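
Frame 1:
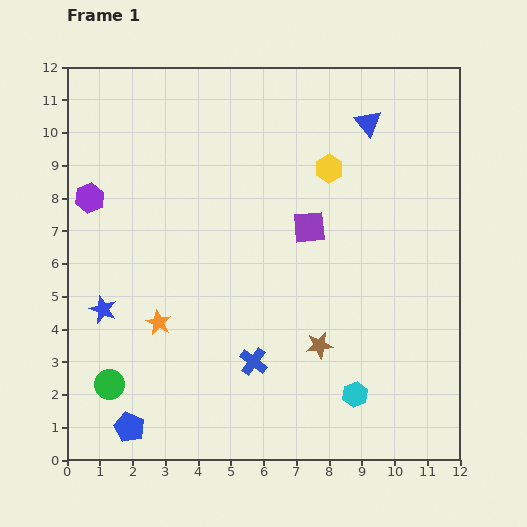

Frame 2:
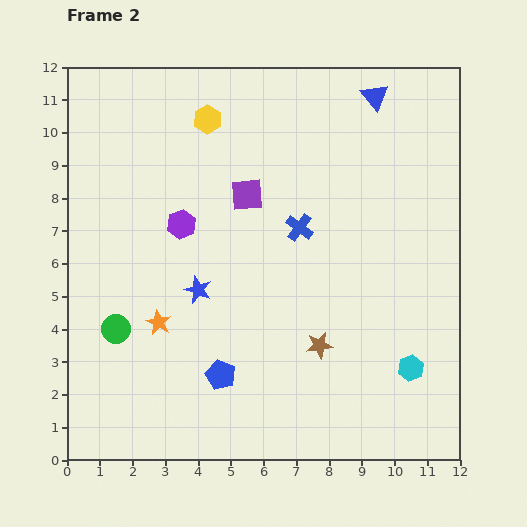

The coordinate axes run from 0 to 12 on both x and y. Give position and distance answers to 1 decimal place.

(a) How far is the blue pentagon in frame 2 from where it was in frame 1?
3.2

The blue pentagon moved from (1.9, 1.0) to (4.7, 2.6), a distance of √(2.8² + 1.6²) ≈ 3.2.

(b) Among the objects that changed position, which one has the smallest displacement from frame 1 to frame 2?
the blue triangle

(moved 0.8)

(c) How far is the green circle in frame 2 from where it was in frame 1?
1.7

The green circle moved from (1.3, 2.3) to (1.5, 4.0), a distance of √(0.2² + 1.7²) ≈ 1.7.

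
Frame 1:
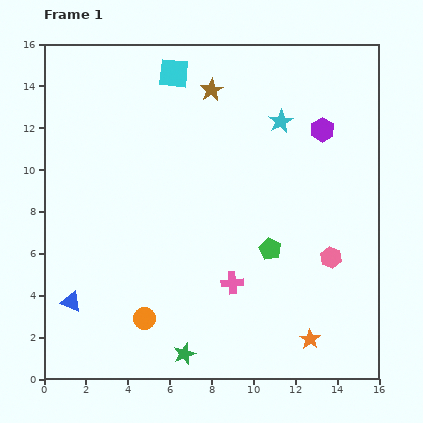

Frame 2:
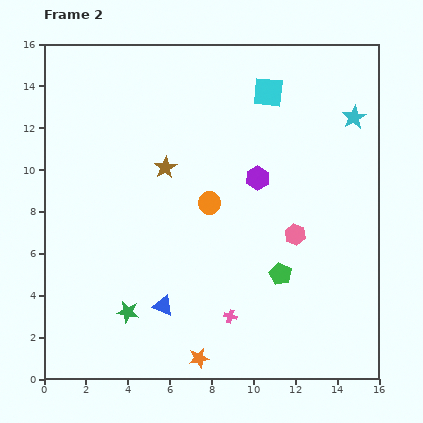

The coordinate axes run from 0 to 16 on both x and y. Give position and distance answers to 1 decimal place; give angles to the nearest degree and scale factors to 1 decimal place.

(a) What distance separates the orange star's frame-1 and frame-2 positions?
5.4

The orange star moved from (12.7, 1.9) to (7.4, 1.0), a distance of √(5.3² + 0.9²) ≈ 5.4.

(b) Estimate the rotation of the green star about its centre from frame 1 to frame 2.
30° clockwise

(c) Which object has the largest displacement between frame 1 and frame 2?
the orange circle

(moved 6.3; next 5.4)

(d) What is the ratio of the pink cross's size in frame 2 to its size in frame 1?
0.6×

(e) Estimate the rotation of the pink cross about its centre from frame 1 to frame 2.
19° clockwise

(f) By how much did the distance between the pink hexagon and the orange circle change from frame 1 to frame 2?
-5.0

Distance in frame 1: 9.4. Distance in frame 2: 4.4.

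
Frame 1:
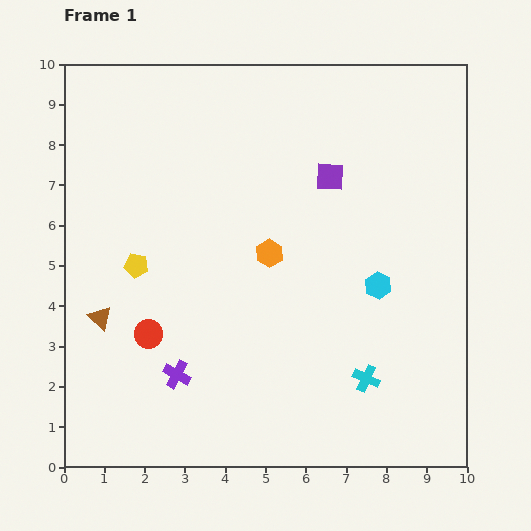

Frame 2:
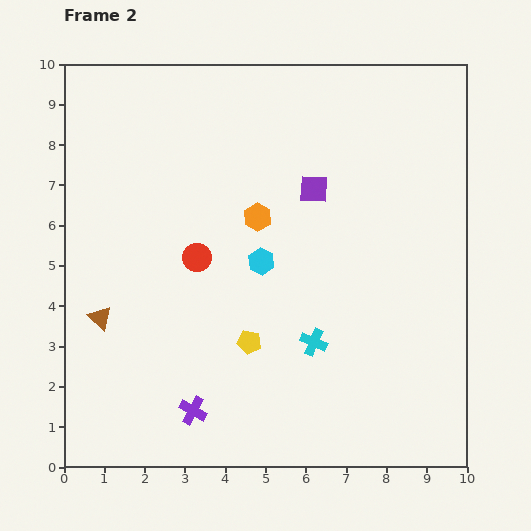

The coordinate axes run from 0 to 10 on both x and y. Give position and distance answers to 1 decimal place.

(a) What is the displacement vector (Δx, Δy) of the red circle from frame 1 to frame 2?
(1.2, 1.9)

The red circle was at (2.1, 3.3) in frame 1 and (3.3, 5.2) in frame 2.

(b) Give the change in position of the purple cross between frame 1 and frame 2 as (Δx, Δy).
(0.4, -0.9)

The purple cross was at (2.8, 2.3) in frame 1 and (3.2, 1.4) in frame 2.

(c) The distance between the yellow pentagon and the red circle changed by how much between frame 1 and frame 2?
+0.8

Distance in frame 1: 1.7. Distance in frame 2: 2.5.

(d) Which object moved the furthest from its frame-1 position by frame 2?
the yellow pentagon

(moved 3.4; next 3.0)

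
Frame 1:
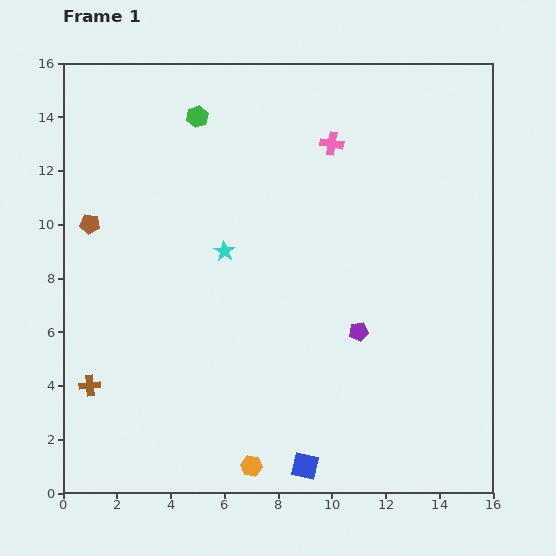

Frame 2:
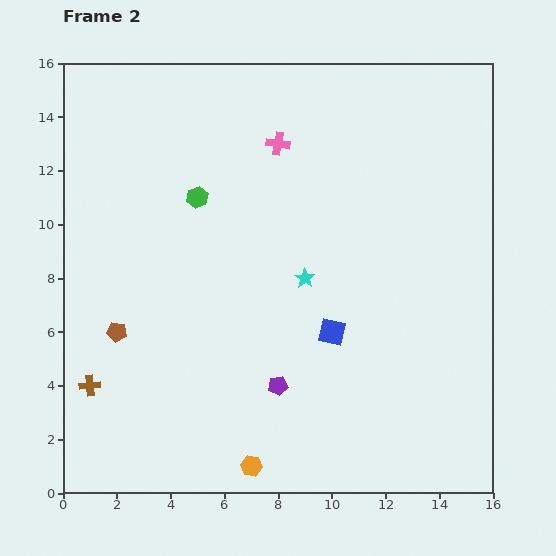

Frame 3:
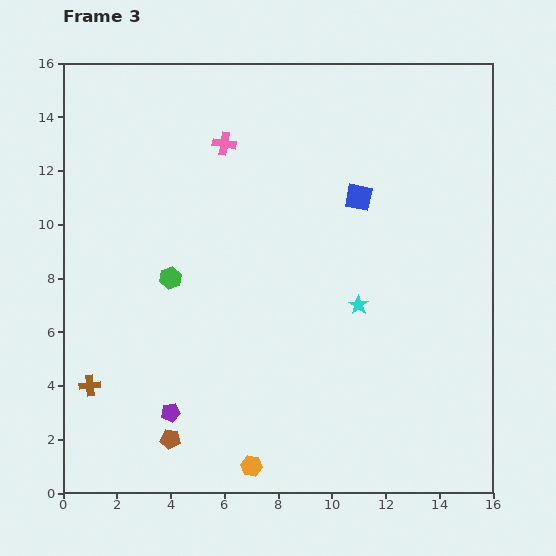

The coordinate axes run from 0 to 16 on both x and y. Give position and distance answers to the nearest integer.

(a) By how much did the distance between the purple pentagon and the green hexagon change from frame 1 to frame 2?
-2

Distance in frame 1: 10. Distance in frame 2: 8.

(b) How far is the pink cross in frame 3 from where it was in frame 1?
4

The pink cross moved from (10, 13) to (6, 13), a distance of √(4² + 0²) ≈ 4.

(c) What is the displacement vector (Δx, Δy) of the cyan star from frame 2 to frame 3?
(2, -1)

The cyan star was at (9, 8) in frame 2 and (11, 7) in frame 3.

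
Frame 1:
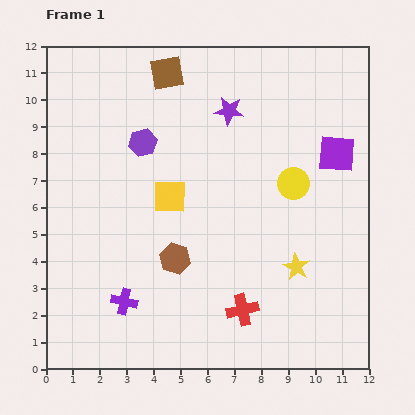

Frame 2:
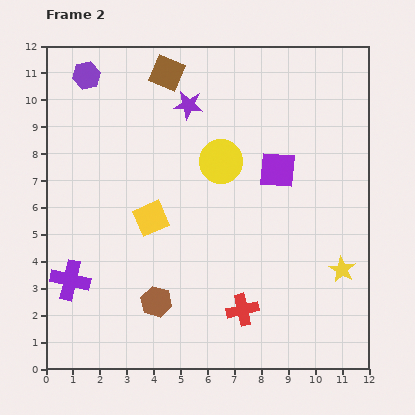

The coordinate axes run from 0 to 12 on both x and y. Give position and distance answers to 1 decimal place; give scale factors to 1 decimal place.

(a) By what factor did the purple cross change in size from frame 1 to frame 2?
1.5×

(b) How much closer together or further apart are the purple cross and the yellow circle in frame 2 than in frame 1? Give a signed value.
-0.6

Distance in frame 1: 7.7. Distance in frame 2: 7.1.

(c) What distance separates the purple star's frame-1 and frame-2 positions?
1.5

The purple star moved from (6.8, 9.6) to (5.3, 9.8), a distance of √(1.5² + 0.2²) ≈ 1.5.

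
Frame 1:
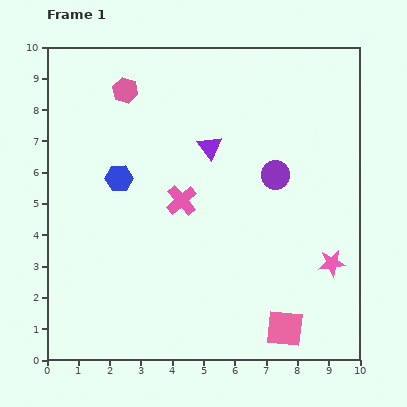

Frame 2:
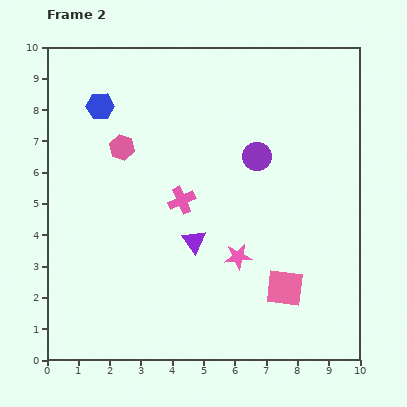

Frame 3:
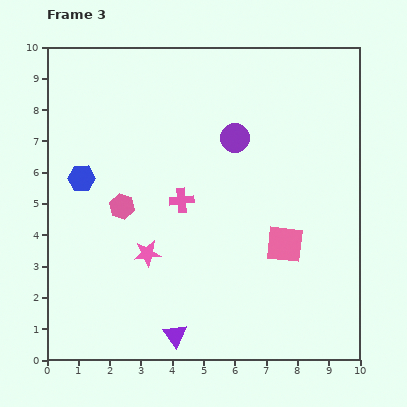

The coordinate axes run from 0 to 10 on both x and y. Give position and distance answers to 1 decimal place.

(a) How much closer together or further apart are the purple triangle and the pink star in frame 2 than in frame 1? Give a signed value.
-3.9

Distance in frame 1: 5.4. Distance in frame 2: 1.5.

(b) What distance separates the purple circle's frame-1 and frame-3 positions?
1.8

The purple circle moved from (7.3, 5.9) to (6.0, 7.1), a distance of √(1.3² + 1.2²) ≈ 1.8.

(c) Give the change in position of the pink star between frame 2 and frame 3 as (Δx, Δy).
(-2.9, 0.1)

The pink star was at (6.1, 3.3) in frame 2 and (3.2, 3.4) in frame 3.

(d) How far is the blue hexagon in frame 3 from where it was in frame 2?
2.4

The blue hexagon moved from (1.7, 8.1) to (1.1, 5.8), a distance of √(0.6² + 2.3²) ≈ 2.4.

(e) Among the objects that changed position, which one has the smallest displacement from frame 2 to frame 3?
the purple circle

(moved 0.9)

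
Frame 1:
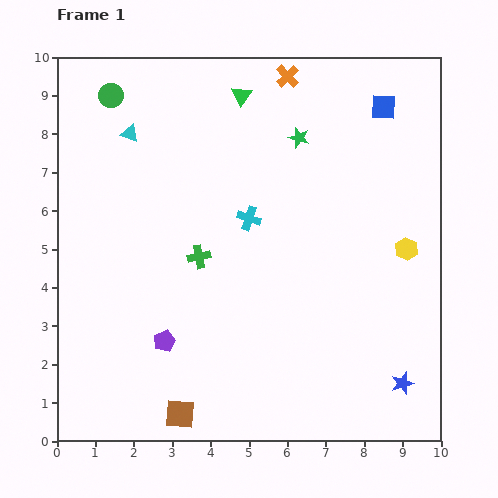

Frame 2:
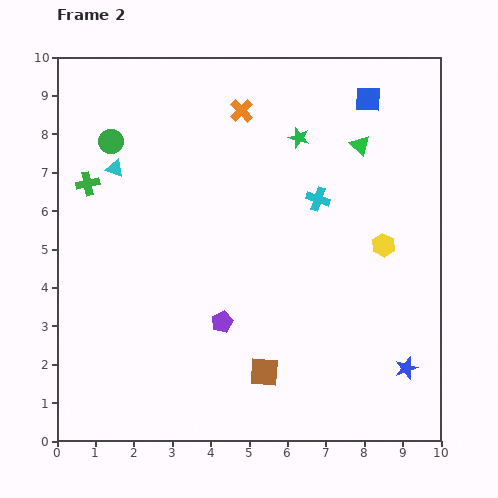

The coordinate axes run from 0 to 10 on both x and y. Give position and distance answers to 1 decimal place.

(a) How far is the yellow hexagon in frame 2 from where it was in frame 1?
0.6

The yellow hexagon moved from (9.1, 5.0) to (8.5, 5.1), a distance of √(0.6² + 0.1²) ≈ 0.6.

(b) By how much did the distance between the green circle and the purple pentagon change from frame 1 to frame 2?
-1.1

Distance in frame 1: 6.6. Distance in frame 2: 5.5.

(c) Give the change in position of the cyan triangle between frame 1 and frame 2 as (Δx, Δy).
(-0.4, -0.9)

The cyan triangle was at (1.9, 8.0) in frame 1 and (1.5, 7.1) in frame 2.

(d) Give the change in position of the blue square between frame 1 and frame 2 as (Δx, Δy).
(-0.4, 0.2)

The blue square was at (8.5, 8.7) in frame 1 and (8.1, 8.9) in frame 2.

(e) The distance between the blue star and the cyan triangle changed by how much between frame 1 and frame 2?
-0.4

Distance in frame 1: 9.6. Distance in frame 2: 9.2.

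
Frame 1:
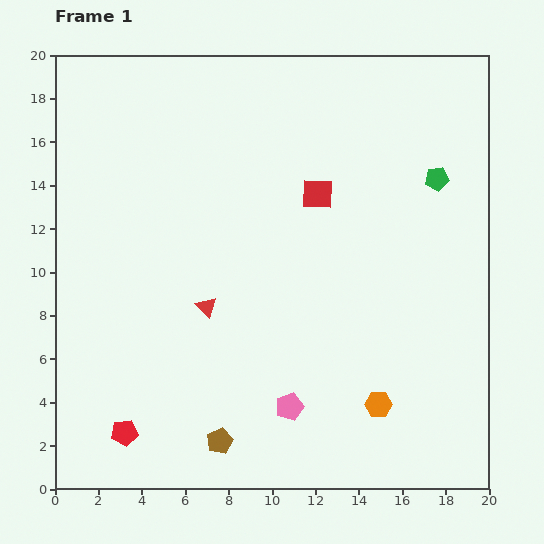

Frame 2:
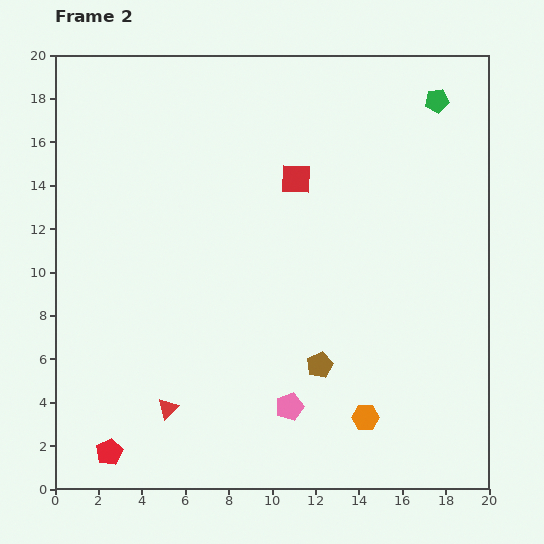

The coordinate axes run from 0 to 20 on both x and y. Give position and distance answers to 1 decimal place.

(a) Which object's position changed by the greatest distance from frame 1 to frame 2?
the brown pentagon

(moved 5.8; next 5.0)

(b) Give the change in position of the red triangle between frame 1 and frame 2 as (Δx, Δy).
(-1.8, -4.7)

The red triangle was at (7.0, 8.4) in frame 1 and (5.2, 3.7) in frame 2.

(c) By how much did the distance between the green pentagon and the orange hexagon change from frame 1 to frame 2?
+4.3

Distance in frame 1: 10.7. Distance in frame 2: 15.0.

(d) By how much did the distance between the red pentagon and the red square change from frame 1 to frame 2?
+1.2

Distance in frame 1: 14.1. Distance in frame 2: 15.3.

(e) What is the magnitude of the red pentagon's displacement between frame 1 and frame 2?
1.1

The red pentagon moved from (3.2, 2.6) to (2.5, 1.7), a distance of √(0.7² + 0.9²) ≈ 1.1.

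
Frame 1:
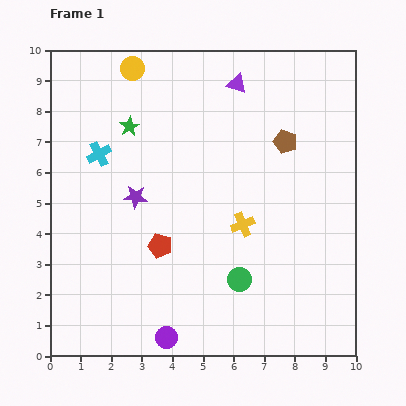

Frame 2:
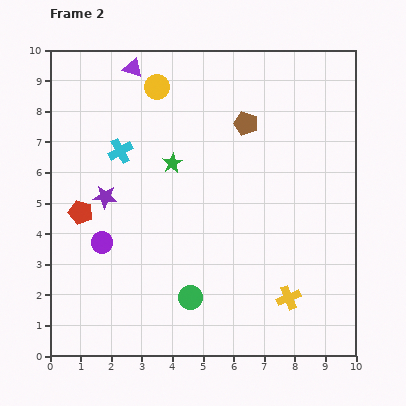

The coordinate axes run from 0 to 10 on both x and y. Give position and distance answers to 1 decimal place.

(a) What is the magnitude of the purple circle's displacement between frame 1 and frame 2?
3.7

The purple circle moved from (3.8, 0.6) to (1.7, 3.7), a distance of √(2.1² + 3.1²) ≈ 3.7.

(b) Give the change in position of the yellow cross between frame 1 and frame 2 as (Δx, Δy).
(1.5, -2.4)

The yellow cross was at (6.3, 4.3) in frame 1 and (7.8, 1.9) in frame 2.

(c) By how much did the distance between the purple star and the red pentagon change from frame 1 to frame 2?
-0.9

Distance in frame 1: 1.8. Distance in frame 2: 0.9.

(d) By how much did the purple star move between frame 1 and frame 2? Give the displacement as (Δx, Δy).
(-1.0, 0.0)

The purple star was at (2.8, 5.2) in frame 1 and (1.8, 5.2) in frame 2.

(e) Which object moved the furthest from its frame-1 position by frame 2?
the purple circle

(moved 3.7; next 3.4)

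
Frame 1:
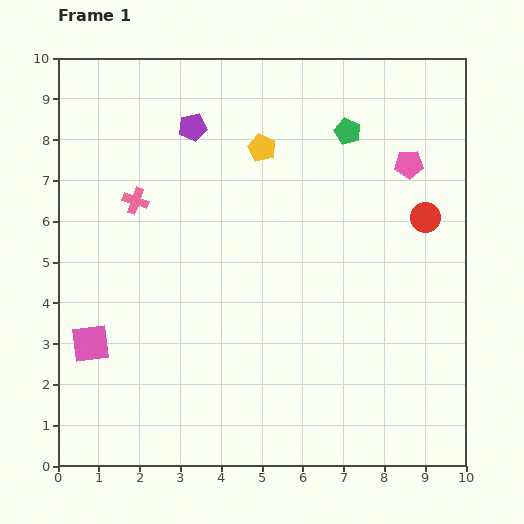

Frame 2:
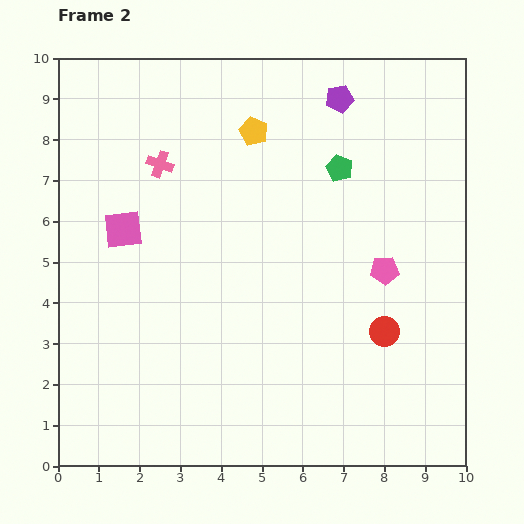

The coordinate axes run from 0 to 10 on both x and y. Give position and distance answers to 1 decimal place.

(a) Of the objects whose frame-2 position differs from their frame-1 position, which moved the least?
the yellow pentagon

(moved 0.4)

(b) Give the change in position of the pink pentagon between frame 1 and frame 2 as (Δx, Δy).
(-0.6, -2.6)

The pink pentagon was at (8.6, 7.4) in frame 1 and (8.0, 4.8) in frame 2.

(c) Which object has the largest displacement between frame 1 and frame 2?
the purple pentagon

(moved 3.7; next 3.0)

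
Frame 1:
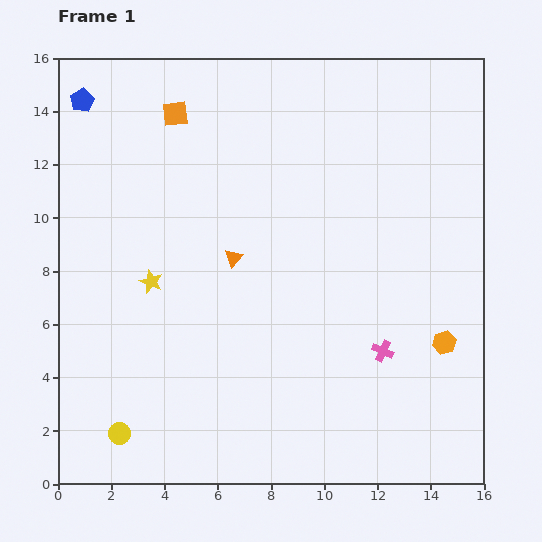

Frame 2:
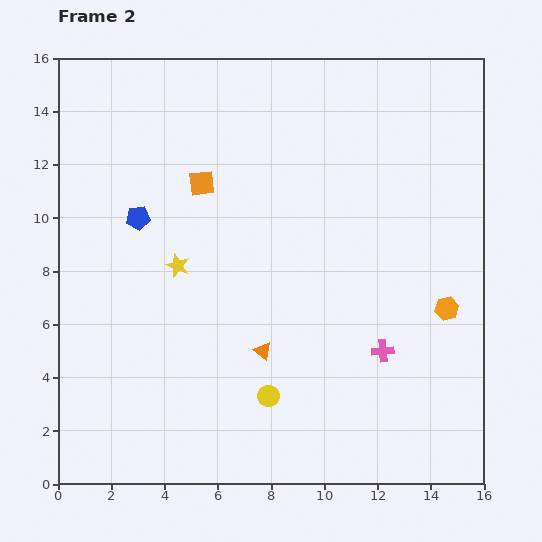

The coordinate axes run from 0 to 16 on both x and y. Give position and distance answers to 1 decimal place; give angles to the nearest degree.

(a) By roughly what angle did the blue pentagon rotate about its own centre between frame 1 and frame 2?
22° clockwise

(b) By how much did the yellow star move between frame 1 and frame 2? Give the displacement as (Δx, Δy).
(1.0, 0.6)

The yellow star was at (3.5, 7.6) in frame 1 and (4.5, 8.2) in frame 2.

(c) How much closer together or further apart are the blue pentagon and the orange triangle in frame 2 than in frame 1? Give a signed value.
-1.3

Distance in frame 1: 8.2. Distance in frame 2: 6.9.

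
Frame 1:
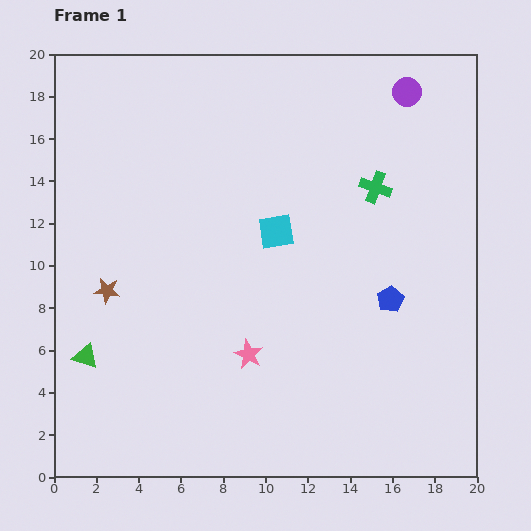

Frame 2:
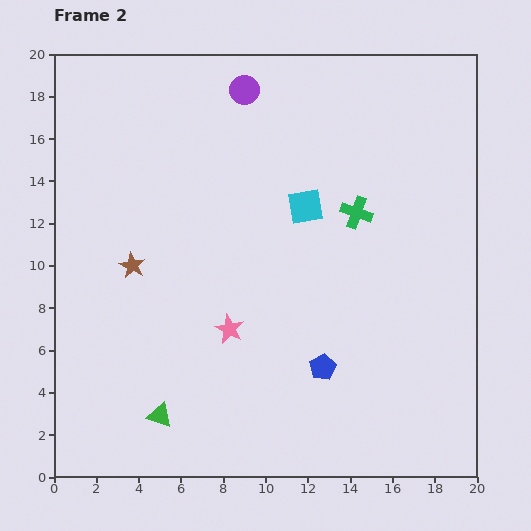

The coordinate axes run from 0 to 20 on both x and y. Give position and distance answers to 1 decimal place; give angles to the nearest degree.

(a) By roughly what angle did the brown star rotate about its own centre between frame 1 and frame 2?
19° clockwise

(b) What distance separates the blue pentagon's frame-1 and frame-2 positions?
4.5

The blue pentagon moved from (15.9, 8.4) to (12.7, 5.2), a distance of √(3.2² + 3.2²) ≈ 4.5.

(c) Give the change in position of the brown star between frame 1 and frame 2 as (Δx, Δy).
(1.2, 1.2)

The brown star was at (2.5, 8.8) in frame 1 and (3.7, 10.0) in frame 2.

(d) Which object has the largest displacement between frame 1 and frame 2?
the purple circle

(moved 7.7; next 4.5)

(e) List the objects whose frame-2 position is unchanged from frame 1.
none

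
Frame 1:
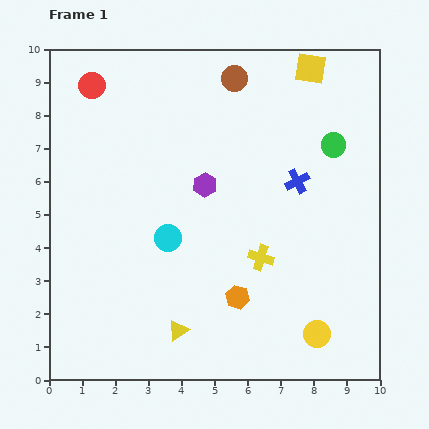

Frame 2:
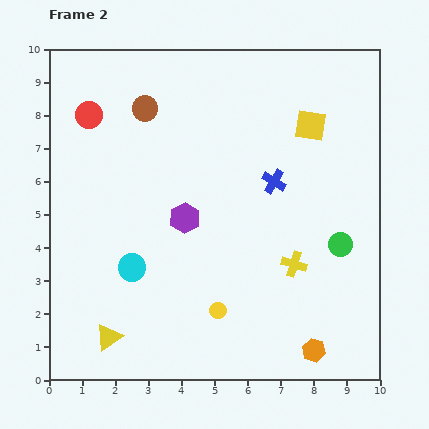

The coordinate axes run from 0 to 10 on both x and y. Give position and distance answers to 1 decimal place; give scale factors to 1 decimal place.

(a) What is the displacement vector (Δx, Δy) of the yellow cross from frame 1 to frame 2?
(1.0, -0.2)

The yellow cross was at (6.4, 3.7) in frame 1 and (7.4, 3.5) in frame 2.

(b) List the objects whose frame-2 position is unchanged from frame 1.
none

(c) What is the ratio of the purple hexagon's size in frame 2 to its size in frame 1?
1.3×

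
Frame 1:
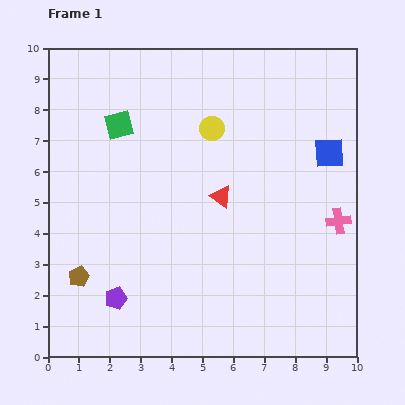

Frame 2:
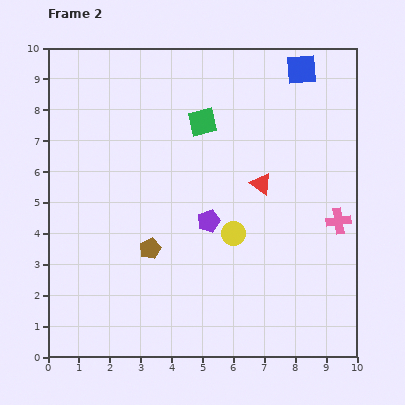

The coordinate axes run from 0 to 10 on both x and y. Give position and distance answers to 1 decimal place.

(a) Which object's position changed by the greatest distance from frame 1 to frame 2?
the purple pentagon

(moved 3.9; next 3.5)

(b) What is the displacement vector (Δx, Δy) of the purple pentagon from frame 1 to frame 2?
(3.0, 2.5)

The purple pentagon was at (2.2, 1.9) in frame 1 and (5.2, 4.4) in frame 2.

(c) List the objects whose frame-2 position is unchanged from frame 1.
the pink cross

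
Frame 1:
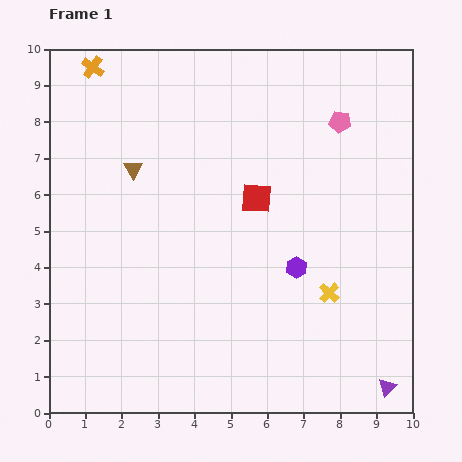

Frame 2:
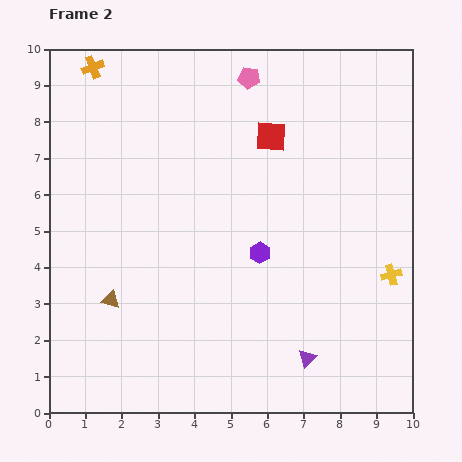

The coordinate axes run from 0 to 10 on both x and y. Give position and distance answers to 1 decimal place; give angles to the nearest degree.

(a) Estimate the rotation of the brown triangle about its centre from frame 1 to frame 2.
43° counter-clockwise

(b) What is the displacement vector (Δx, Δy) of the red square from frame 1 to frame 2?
(0.4, 1.7)

The red square was at (5.7, 5.9) in frame 1 and (6.1, 7.6) in frame 2.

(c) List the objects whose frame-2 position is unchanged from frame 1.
the orange cross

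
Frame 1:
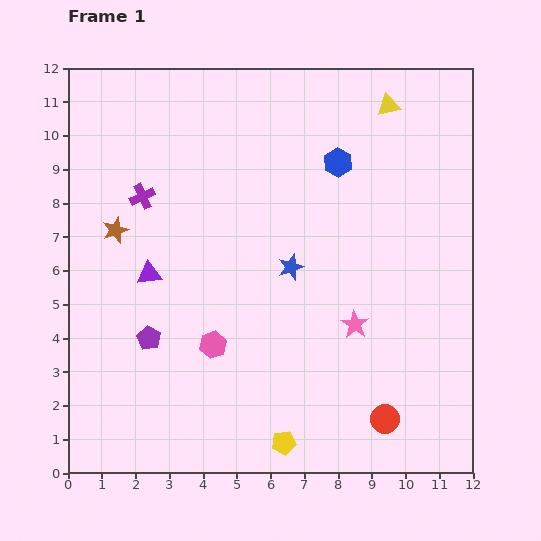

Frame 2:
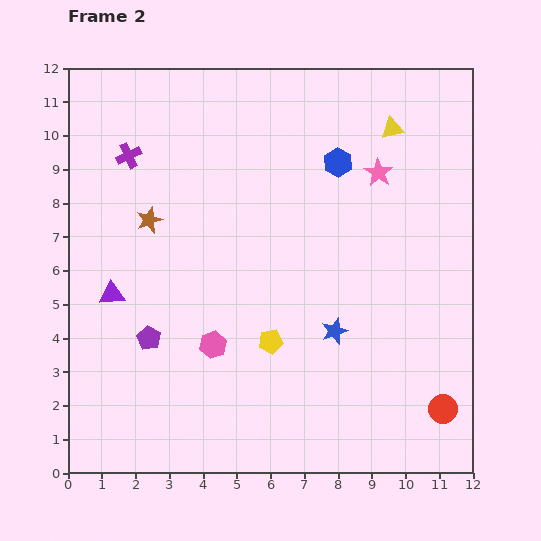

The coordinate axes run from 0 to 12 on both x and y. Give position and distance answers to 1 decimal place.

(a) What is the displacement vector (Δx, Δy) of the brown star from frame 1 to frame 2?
(1.0, 0.3)

The brown star was at (1.4, 7.2) in frame 1 and (2.4, 7.5) in frame 2.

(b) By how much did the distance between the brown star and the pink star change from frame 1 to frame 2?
-0.7

Distance in frame 1: 7.6. Distance in frame 2: 6.9.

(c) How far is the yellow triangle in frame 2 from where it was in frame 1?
0.7

The yellow triangle moved from (9.5, 10.9) to (9.6, 10.2), a distance of √(0.1² + 0.7²) ≈ 0.7.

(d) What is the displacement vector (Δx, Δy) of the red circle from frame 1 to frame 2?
(1.7, 0.3)

The red circle was at (9.4, 1.6) in frame 1 and (11.1, 1.9) in frame 2.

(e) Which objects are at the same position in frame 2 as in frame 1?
the pink hexagon, the blue hexagon, the purple pentagon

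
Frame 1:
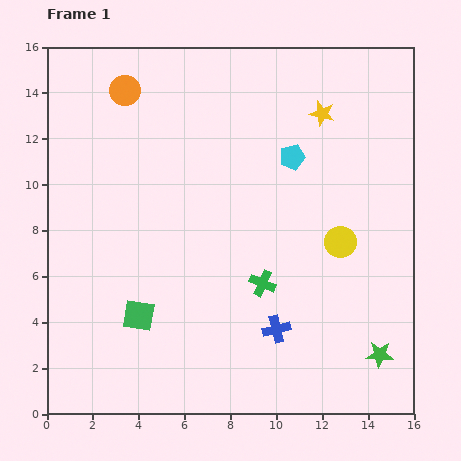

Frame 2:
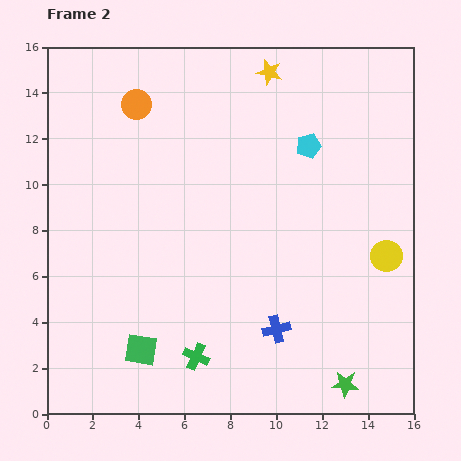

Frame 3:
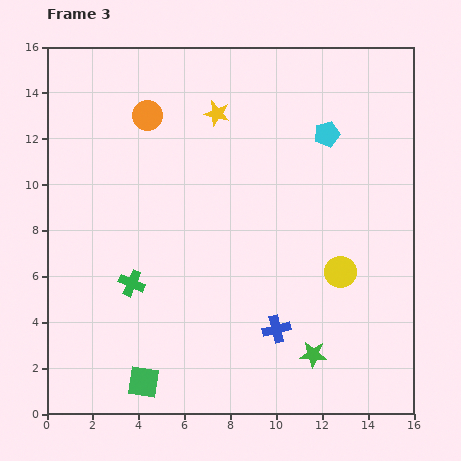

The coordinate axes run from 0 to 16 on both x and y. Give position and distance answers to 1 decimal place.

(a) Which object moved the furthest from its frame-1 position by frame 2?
the green cross

(moved 4.3; next 2.9)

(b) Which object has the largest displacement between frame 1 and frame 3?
the green cross

(moved 5.7; next 4.6)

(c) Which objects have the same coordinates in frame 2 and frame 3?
the blue cross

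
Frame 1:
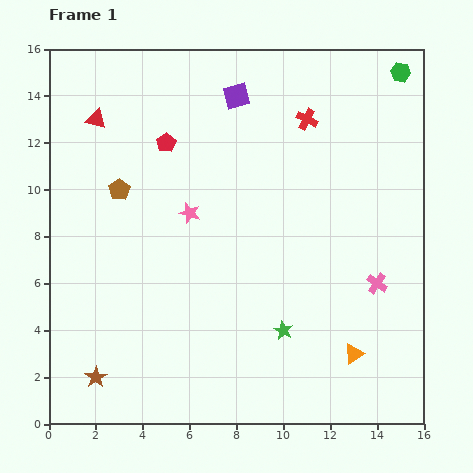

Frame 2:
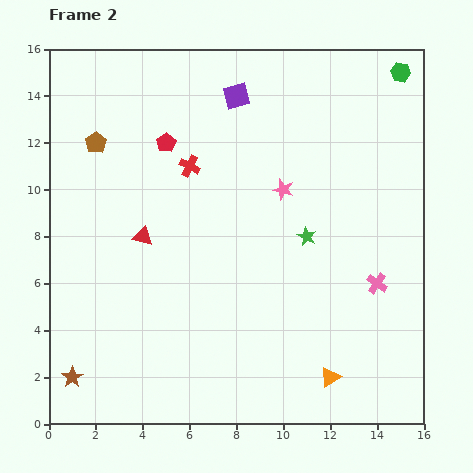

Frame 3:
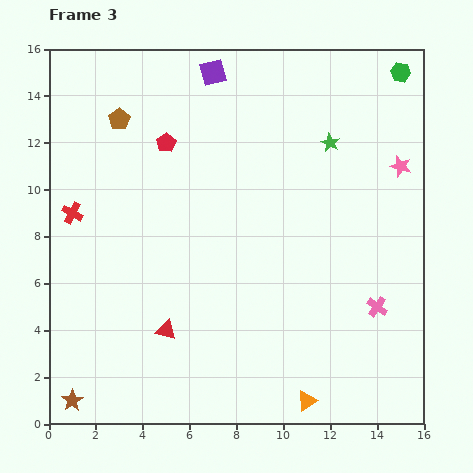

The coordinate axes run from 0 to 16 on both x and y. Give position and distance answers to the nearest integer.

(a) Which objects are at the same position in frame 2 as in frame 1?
the purple square, the green hexagon, the pink cross, the red pentagon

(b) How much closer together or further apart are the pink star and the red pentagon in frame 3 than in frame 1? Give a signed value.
+7

Distance in frame 1: 3. Distance in frame 3: 10.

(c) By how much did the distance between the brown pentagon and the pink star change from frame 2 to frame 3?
+4

Distance in frame 2: 8. Distance in frame 3: 12.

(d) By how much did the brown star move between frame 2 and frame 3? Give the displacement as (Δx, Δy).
(0, -1)

The brown star was at (1, 2) in frame 2 and (1, 1) in frame 3.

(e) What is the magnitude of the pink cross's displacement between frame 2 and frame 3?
1

The pink cross moved from (14, 6) to (14, 5), a distance of √(0² + 1²) ≈ 1.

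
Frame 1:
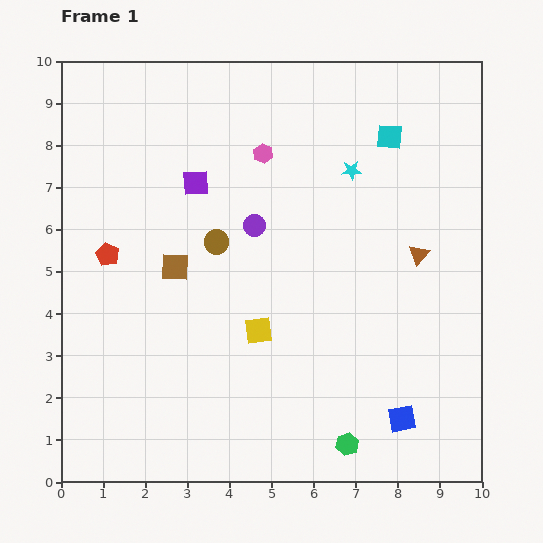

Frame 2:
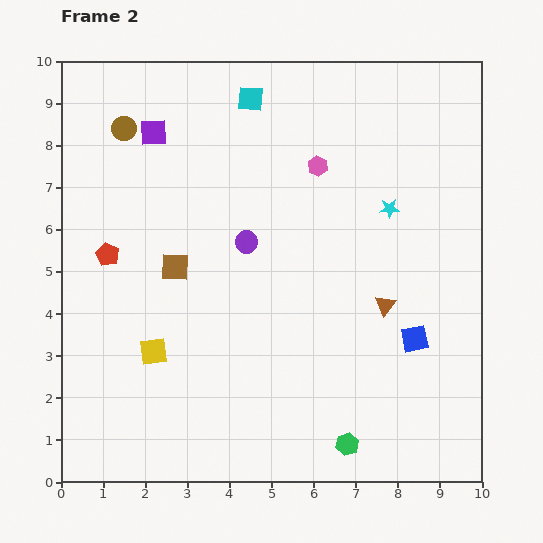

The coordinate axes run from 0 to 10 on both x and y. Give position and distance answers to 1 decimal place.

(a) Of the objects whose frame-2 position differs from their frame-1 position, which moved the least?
the purple circle

(moved 0.4)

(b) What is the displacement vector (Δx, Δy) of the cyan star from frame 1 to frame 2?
(0.9, -0.9)

The cyan star was at (6.9, 7.4) in frame 1 and (7.8, 6.5) in frame 2.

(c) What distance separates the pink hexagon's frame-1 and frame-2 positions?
1.3

The pink hexagon moved from (4.8, 7.8) to (6.1, 7.5), a distance of √(1.3² + 0.3²) ≈ 1.3.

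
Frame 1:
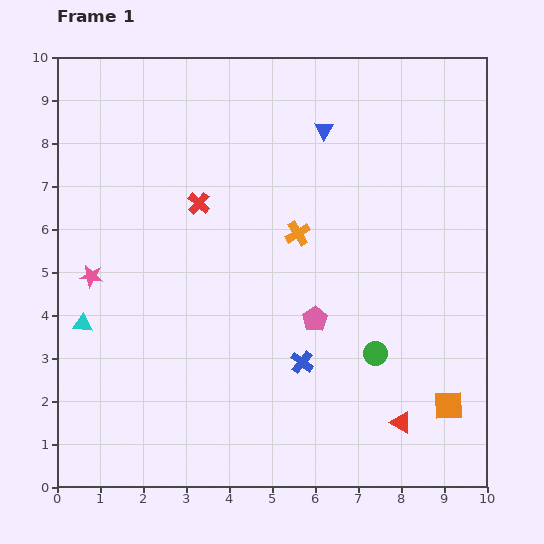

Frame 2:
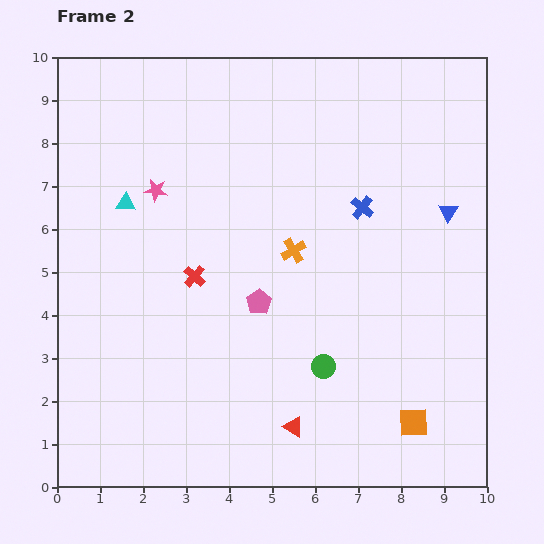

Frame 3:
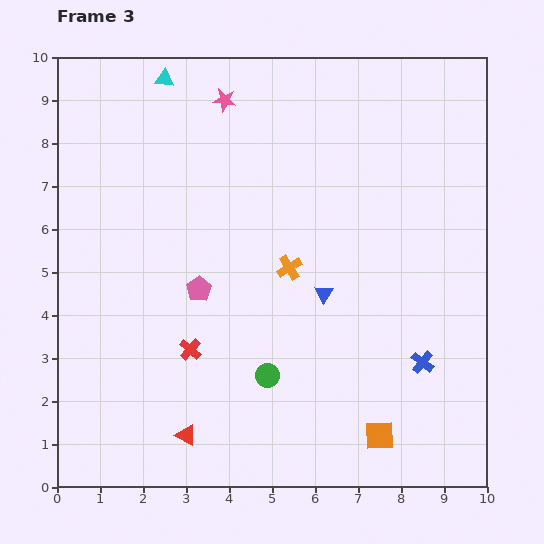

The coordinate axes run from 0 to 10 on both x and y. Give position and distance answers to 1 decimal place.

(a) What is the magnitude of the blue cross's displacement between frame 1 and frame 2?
3.9

The blue cross moved from (5.7, 2.9) to (7.1, 6.5), a distance of √(1.4² + 3.6²) ≈ 3.9.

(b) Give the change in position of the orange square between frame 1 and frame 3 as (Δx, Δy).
(-1.6, -0.7)

The orange square was at (9.1, 1.9) in frame 1 and (7.5, 1.2) in frame 3.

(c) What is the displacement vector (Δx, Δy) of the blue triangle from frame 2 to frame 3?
(-2.9, -1.9)

The blue triangle was at (9.1, 6.4) in frame 2 and (6.2, 4.5) in frame 3.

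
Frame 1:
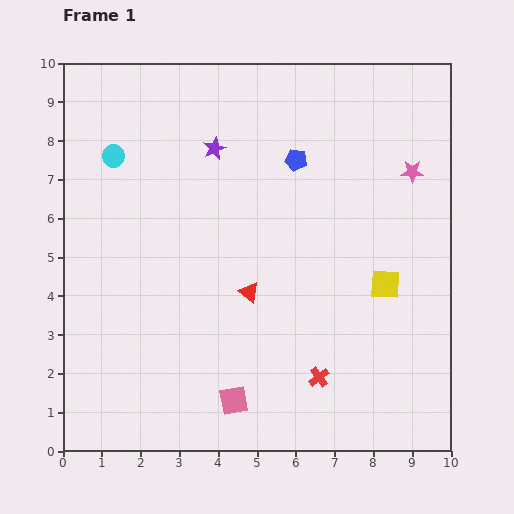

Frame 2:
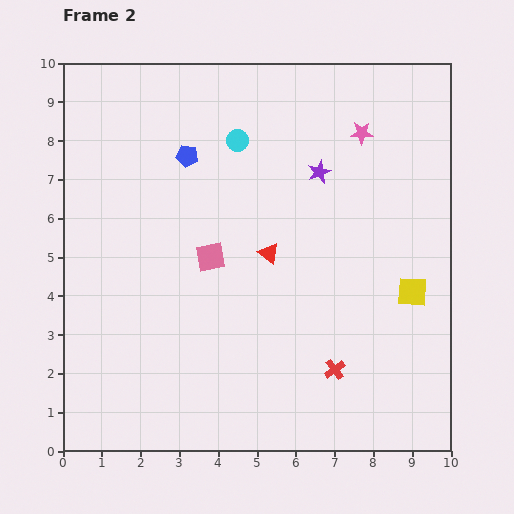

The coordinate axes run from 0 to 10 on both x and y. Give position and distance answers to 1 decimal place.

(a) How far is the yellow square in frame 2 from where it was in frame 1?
0.7

The yellow square moved from (8.3, 4.3) to (9.0, 4.1), a distance of √(0.7² + 0.2²) ≈ 0.7.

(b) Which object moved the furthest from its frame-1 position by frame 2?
the pink square

(moved 3.7; next 3.2)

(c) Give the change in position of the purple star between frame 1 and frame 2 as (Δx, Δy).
(2.7, -0.6)

The purple star was at (3.9, 7.8) in frame 1 and (6.6, 7.2) in frame 2.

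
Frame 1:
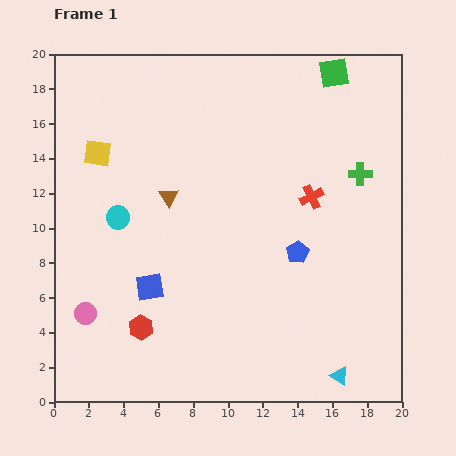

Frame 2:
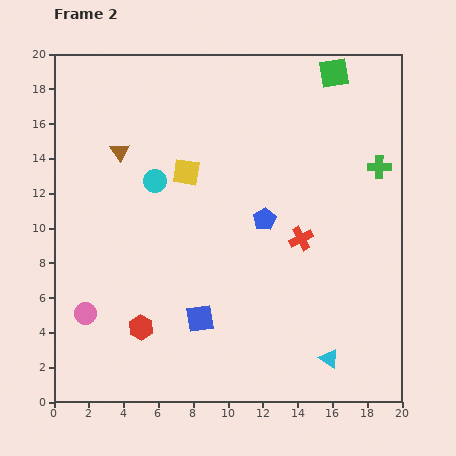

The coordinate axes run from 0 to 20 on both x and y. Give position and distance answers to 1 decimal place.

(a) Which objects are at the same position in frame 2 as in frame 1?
the pink circle, the green square, the red hexagon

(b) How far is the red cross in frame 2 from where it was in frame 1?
2.5

The red cross moved from (14.8, 11.8) to (14.2, 9.4), a distance of √(0.6² + 2.4²) ≈ 2.5.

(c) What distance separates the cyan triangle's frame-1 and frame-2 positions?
1.2

The cyan triangle moved from (16.4, 1.5) to (15.8, 2.5), a distance of √(0.6² + 1.0²) ≈ 1.2.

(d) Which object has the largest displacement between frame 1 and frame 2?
the yellow square

(moved 5.2; next 3.8)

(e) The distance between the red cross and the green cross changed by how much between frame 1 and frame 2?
+3.0

Distance in frame 1: 3.1. Distance in frame 2: 6.1.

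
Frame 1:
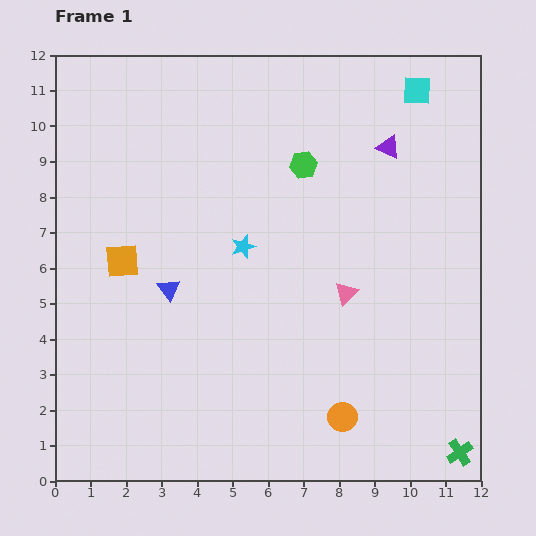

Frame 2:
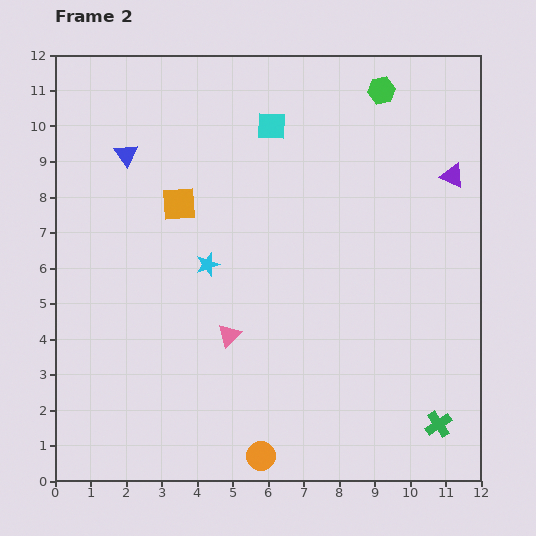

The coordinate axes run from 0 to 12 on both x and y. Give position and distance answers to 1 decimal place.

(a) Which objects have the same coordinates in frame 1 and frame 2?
none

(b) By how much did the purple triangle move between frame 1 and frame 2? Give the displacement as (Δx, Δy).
(1.8, -0.8)

The purple triangle was at (9.4, 9.4) in frame 1 and (11.2, 8.6) in frame 2.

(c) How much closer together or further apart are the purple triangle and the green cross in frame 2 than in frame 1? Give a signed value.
-1.8

Distance in frame 1: 8.8. Distance in frame 2: 7.0.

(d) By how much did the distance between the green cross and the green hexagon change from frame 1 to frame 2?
+0.3

Distance in frame 1: 9.2. Distance in frame 2: 9.5.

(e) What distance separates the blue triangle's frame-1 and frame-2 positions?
4.0

The blue triangle moved from (3.2, 5.4) to (2.0, 9.2), a distance of √(1.2² + 3.8²) ≈ 4.0.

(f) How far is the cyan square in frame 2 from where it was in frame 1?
4.2

The cyan square moved from (10.2, 11.0) to (6.1, 10.0), a distance of √(4.1² + 1.0²) ≈ 4.2.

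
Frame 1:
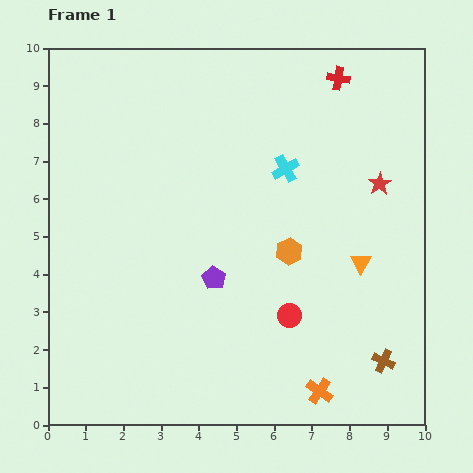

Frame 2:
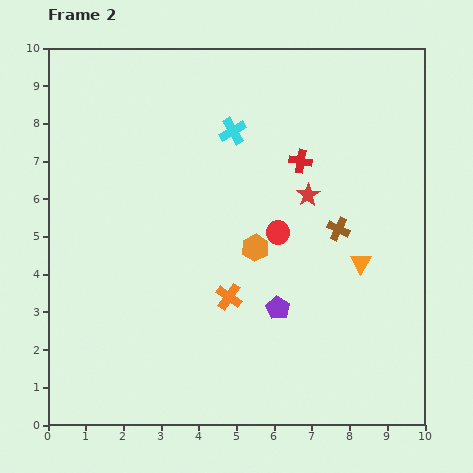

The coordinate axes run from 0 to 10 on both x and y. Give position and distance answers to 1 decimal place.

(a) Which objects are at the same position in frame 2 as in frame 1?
the orange triangle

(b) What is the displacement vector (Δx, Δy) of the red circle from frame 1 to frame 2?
(-0.3, 2.2)

The red circle was at (6.4, 2.9) in frame 1 and (6.1, 5.1) in frame 2.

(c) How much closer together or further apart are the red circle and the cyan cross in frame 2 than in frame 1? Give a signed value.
-0.9

Distance in frame 1: 3.9. Distance in frame 2: 3.0.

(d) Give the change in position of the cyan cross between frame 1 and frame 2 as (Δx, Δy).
(-1.4, 1.0)

The cyan cross was at (6.3, 6.8) in frame 1 and (4.9, 7.8) in frame 2.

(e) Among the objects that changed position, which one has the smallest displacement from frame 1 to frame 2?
the orange hexagon

(moved 0.9)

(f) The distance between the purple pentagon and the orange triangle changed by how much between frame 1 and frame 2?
-1.4

Distance in frame 1: 3.9. Distance in frame 2: 2.5.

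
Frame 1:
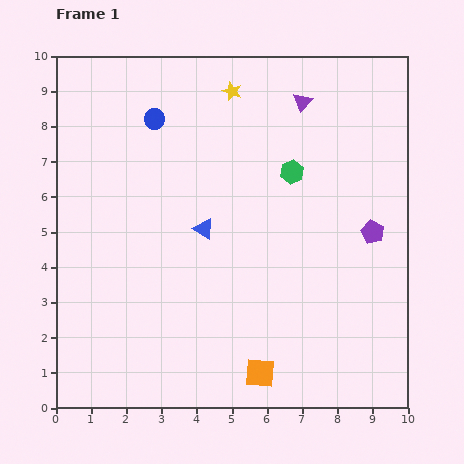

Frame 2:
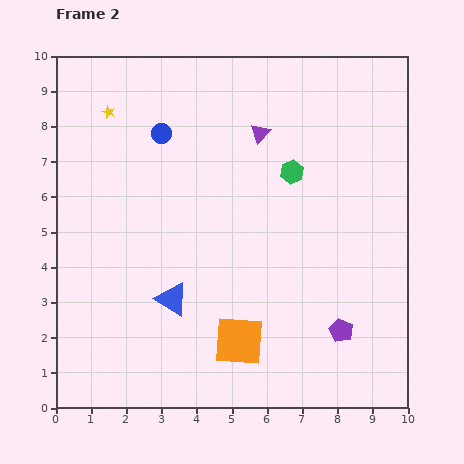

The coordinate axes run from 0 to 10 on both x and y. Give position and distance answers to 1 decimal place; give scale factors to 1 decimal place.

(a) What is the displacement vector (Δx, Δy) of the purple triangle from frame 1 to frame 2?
(-1.2, -0.9)

The purple triangle was at (7.0, 8.7) in frame 1 and (5.8, 7.8) in frame 2.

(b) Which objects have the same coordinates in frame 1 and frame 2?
the green hexagon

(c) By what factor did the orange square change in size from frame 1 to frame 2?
1.7×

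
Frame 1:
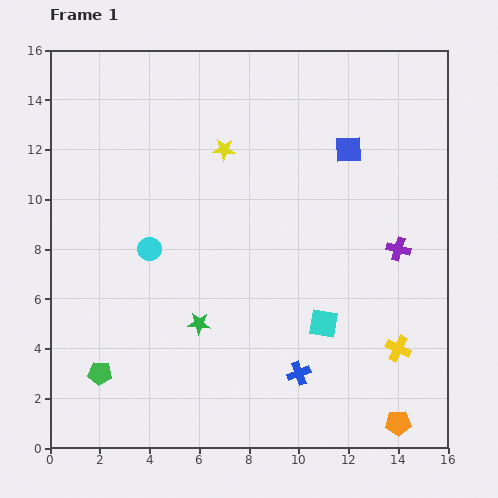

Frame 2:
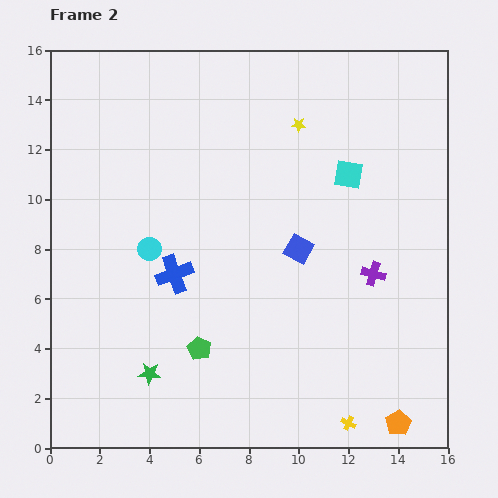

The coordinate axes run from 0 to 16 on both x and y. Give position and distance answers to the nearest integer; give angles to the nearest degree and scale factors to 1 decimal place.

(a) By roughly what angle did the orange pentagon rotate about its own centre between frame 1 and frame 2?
28° counter-clockwise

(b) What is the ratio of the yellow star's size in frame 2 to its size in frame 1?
0.6×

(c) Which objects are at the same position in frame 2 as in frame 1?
the orange pentagon, the cyan circle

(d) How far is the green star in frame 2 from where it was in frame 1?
3

The green star moved from (6, 5) to (4, 3), a distance of √(2² + 2²) ≈ 3.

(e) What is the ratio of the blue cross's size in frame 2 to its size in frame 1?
1.6×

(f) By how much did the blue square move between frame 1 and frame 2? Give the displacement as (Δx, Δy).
(-2, -4)

The blue square was at (12, 12) in frame 1 and (10, 8) in frame 2.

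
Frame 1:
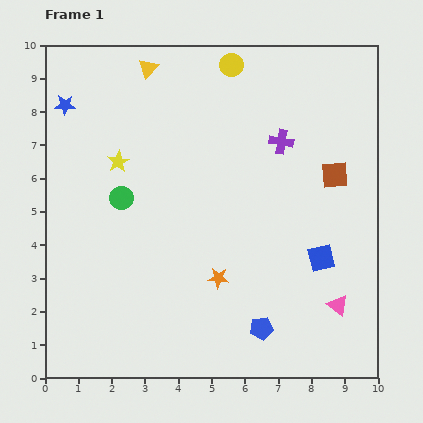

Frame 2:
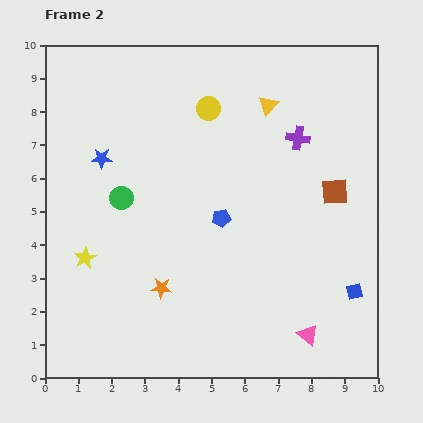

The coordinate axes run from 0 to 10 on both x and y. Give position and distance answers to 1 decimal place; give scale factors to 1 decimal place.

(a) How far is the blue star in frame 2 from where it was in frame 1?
1.9

The blue star moved from (0.6, 8.2) to (1.7, 6.6), a distance of √(1.1² + 1.6²) ≈ 1.9.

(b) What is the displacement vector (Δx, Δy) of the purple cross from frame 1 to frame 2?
(0.5, 0.1)

The purple cross was at (7.1, 7.1) in frame 1 and (7.6, 7.2) in frame 2.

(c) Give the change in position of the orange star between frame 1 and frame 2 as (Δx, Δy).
(-1.7, -0.3)

The orange star was at (5.2, 3.0) in frame 1 and (3.5, 2.7) in frame 2.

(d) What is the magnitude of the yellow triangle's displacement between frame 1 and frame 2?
3.8

The yellow triangle moved from (3.1, 9.3) to (6.7, 8.2), a distance of √(3.6² + 1.1²) ≈ 3.8.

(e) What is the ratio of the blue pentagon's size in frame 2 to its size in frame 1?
0.8×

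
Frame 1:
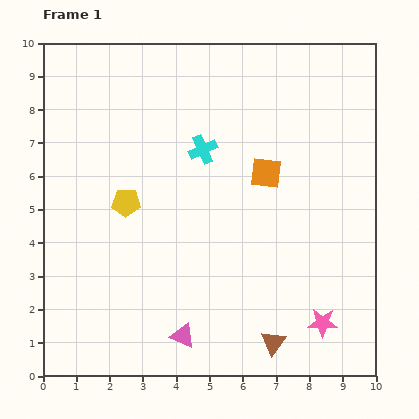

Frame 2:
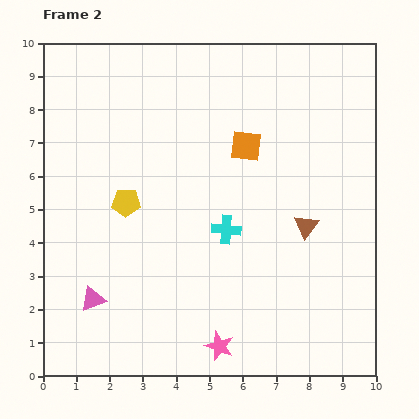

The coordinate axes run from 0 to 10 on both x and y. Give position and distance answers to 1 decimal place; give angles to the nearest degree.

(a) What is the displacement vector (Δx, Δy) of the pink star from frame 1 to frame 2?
(-3.1, -0.7)

The pink star was at (8.4, 1.6) in frame 1 and (5.3, 0.9) in frame 2.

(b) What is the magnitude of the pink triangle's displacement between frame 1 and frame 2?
2.9

The pink triangle moved from (4.2, 1.2) to (1.5, 2.3), a distance of √(2.7² + 1.1²) ≈ 2.9.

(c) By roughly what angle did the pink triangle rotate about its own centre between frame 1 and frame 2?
44° counter-clockwise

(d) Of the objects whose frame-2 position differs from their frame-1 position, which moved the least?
the orange square

(moved 1.0)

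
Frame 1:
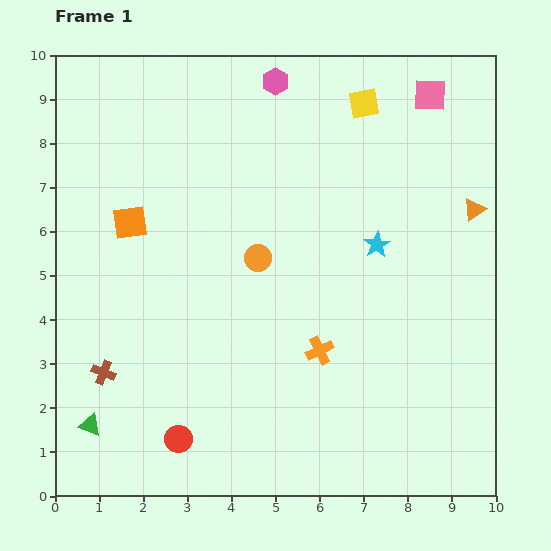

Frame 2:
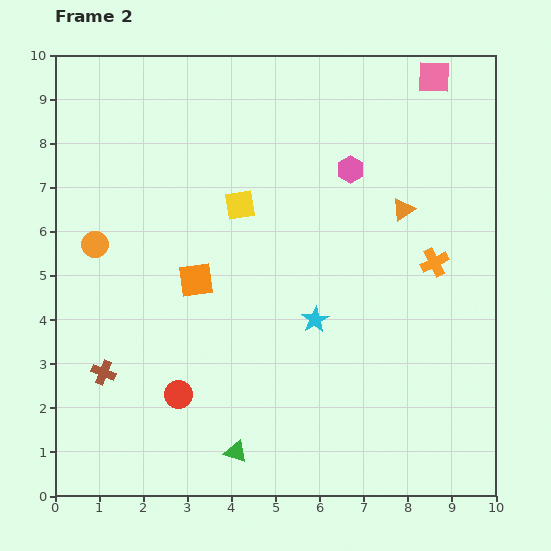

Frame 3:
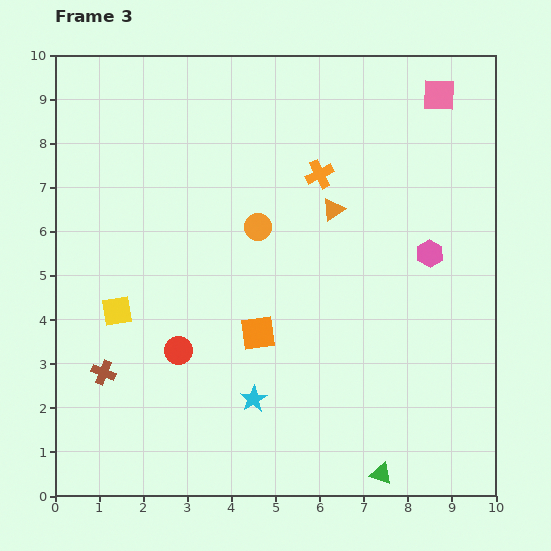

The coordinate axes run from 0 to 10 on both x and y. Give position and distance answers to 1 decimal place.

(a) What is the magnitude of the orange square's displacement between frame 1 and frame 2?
2.0

The orange square moved from (1.7, 6.2) to (3.2, 4.9), a distance of √(1.5² + 1.3²) ≈ 2.0.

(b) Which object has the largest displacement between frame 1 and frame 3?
the yellow square

(moved 7.3; next 6.7)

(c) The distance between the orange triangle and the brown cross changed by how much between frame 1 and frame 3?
-2.8

Distance in frame 1: 9.2. Distance in frame 3: 6.4.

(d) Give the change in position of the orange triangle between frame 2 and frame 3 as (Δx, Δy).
(-1.6, 0.0)

The orange triangle was at (7.9, 6.5) in frame 2 and (6.3, 6.5) in frame 3.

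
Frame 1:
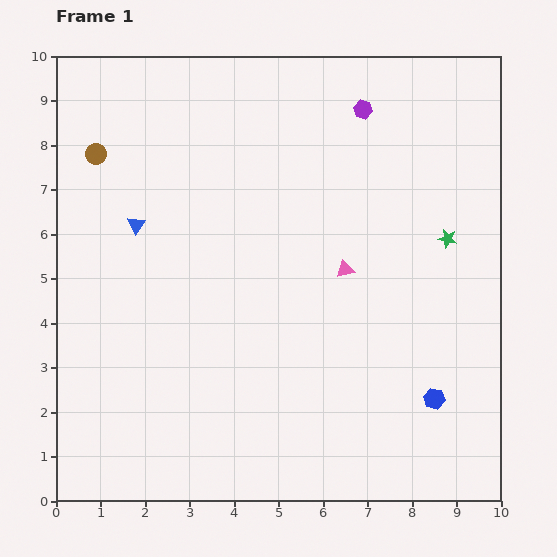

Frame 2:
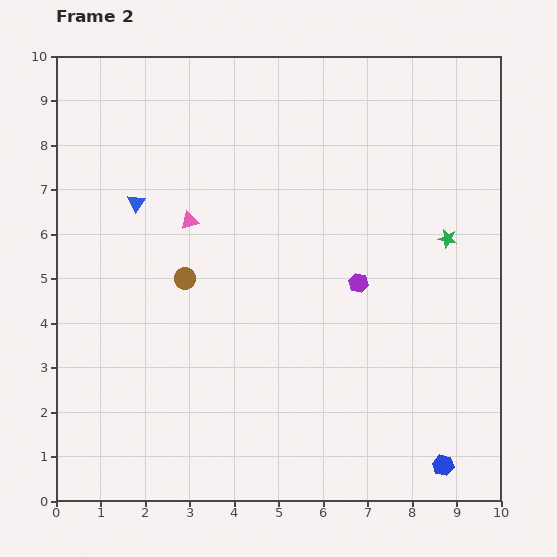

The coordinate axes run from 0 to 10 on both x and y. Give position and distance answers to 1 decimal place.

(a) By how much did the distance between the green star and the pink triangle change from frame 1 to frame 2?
+3.4

Distance in frame 1: 2.4. Distance in frame 2: 5.8.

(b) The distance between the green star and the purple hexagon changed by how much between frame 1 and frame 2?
-1.3

Distance in frame 1: 3.5. Distance in frame 2: 2.2.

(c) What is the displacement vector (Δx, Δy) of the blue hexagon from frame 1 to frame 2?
(0.2, -1.5)

The blue hexagon was at (8.5, 2.3) in frame 1 and (8.7, 0.8) in frame 2.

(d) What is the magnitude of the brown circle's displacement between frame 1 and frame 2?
3.4

The brown circle moved from (0.9, 7.8) to (2.9, 5.0), a distance of √(2.0² + 2.8²) ≈ 3.4.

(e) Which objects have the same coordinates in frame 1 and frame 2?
the green star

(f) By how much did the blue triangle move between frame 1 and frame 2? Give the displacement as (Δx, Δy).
(0.0, 0.5)

The blue triangle was at (1.8, 6.2) in frame 1 and (1.8, 6.7) in frame 2.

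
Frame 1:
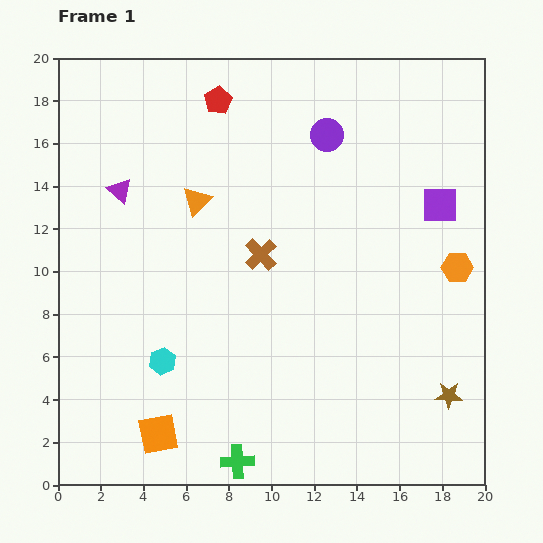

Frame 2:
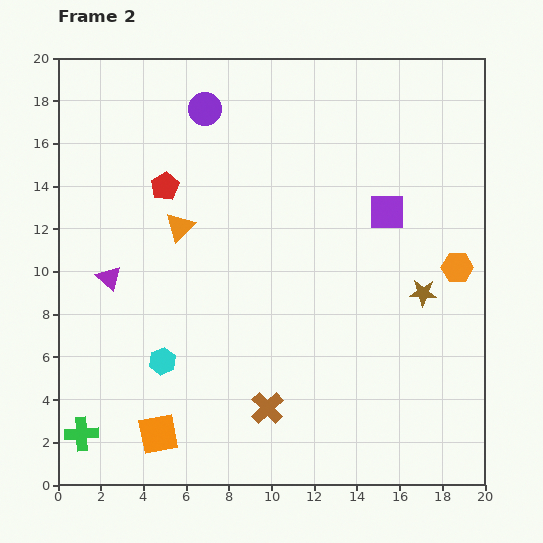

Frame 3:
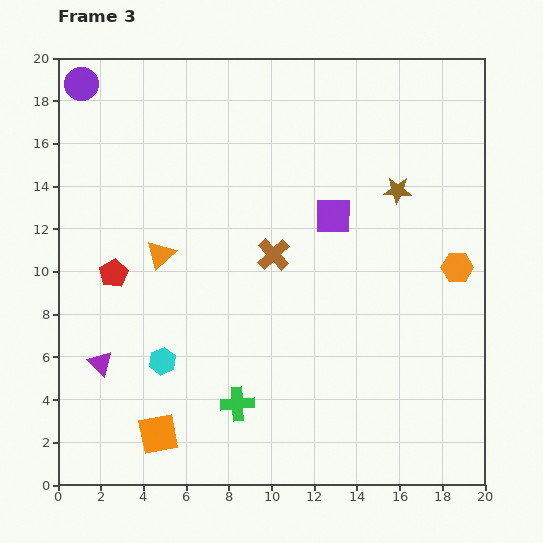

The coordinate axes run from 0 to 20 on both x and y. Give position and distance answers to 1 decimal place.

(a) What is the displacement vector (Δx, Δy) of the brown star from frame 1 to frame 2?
(-1.2, 4.8)

The brown star was at (18.3, 4.2) in frame 1 and (17.1, 9.0) in frame 2.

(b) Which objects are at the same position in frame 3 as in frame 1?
the cyan hexagon, the orange square, the orange hexagon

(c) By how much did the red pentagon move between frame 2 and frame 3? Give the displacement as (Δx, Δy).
(-2.4, -4.1)

The red pentagon was at (5.0, 14.0) in frame 2 and (2.6, 9.9) in frame 3.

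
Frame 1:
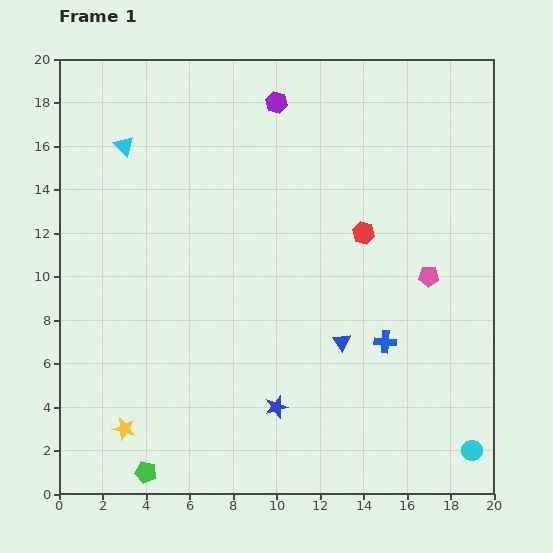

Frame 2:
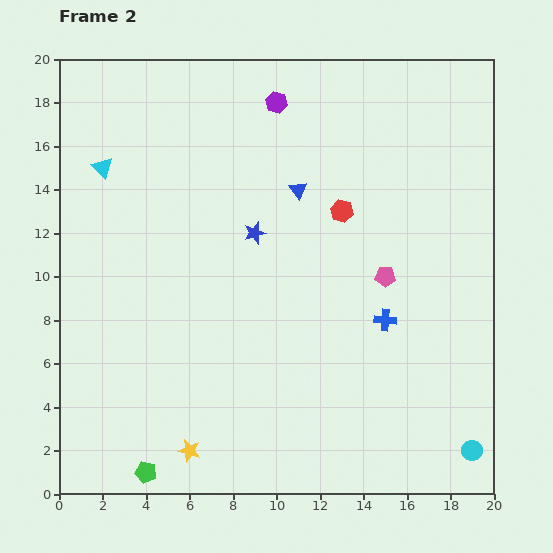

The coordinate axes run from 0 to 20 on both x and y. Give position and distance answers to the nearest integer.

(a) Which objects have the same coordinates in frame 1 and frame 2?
the purple hexagon, the green pentagon, the cyan circle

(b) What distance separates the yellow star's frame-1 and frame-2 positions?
3

The yellow star moved from (3, 3) to (6, 2), a distance of √(3² + 1²) ≈ 3.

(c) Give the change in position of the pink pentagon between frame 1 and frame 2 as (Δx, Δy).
(-2, 0)

The pink pentagon was at (17, 10) in frame 1 and (15, 10) in frame 2.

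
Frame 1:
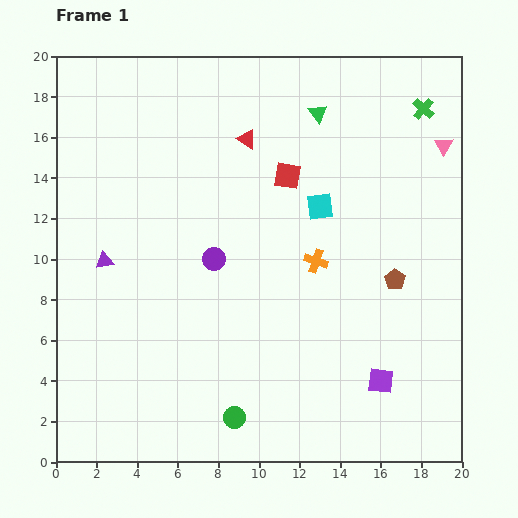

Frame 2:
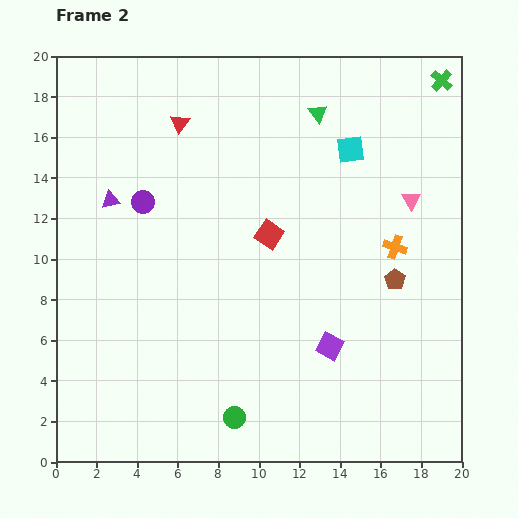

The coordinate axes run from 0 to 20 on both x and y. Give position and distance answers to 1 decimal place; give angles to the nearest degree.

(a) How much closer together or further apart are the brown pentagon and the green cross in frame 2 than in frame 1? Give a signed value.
+1.6

Distance in frame 1: 8.5. Distance in frame 2: 10.1.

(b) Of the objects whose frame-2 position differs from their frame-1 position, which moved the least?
the green cross

(moved 1.7)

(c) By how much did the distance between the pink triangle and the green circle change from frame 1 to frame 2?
-3.1

Distance in frame 1: 16.9. Distance in frame 2: 13.8.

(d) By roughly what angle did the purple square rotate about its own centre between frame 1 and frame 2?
23° clockwise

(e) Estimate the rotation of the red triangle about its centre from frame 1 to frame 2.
32° clockwise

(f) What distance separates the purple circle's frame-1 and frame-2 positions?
4.5

The purple circle moved from (7.8, 10.0) to (4.3, 12.8), a distance of √(3.5² + 2.8²) ≈ 4.5.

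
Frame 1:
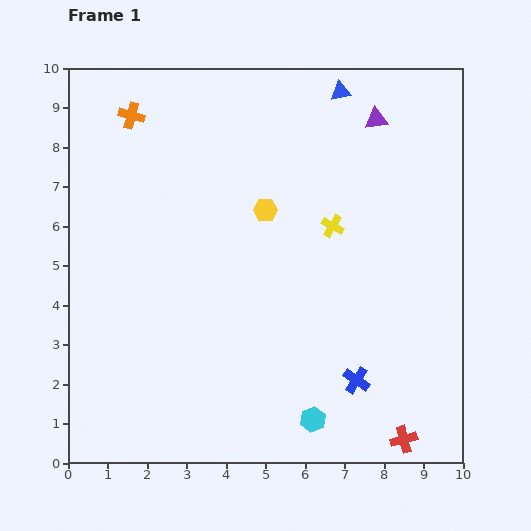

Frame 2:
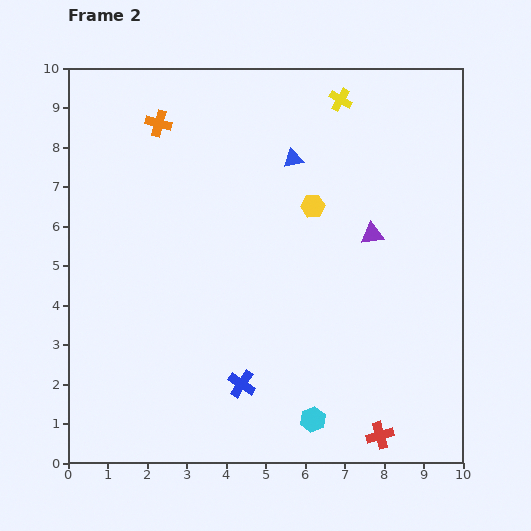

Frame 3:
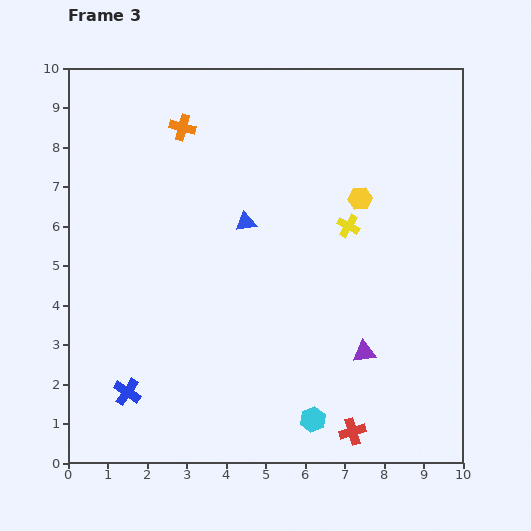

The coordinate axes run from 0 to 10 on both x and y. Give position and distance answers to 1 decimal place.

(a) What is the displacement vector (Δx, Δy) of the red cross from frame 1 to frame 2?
(-0.6, 0.1)

The red cross was at (8.5, 0.6) in frame 1 and (7.9, 0.7) in frame 2.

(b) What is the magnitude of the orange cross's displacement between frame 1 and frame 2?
0.7

The orange cross moved from (1.6, 8.8) to (2.3, 8.6), a distance of √(0.7² + 0.2²) ≈ 0.7.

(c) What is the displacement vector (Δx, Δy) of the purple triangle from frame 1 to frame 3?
(-0.3, -5.9)

The purple triangle was at (7.8, 8.7) in frame 1 and (7.5, 2.8) in frame 3.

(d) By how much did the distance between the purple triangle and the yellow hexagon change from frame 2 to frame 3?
+2.2

Distance in frame 2: 1.7. Distance in frame 3: 3.9.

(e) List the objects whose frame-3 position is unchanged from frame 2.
the cyan hexagon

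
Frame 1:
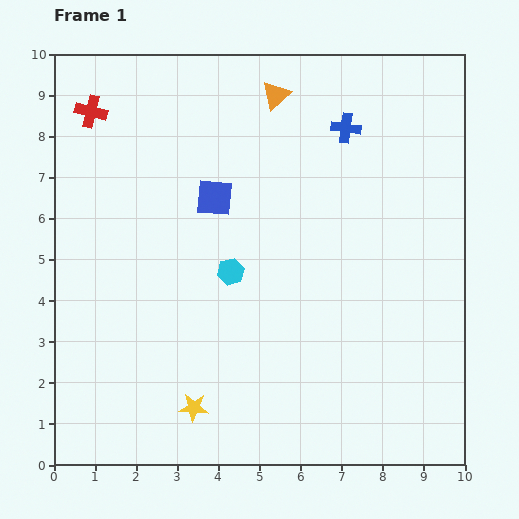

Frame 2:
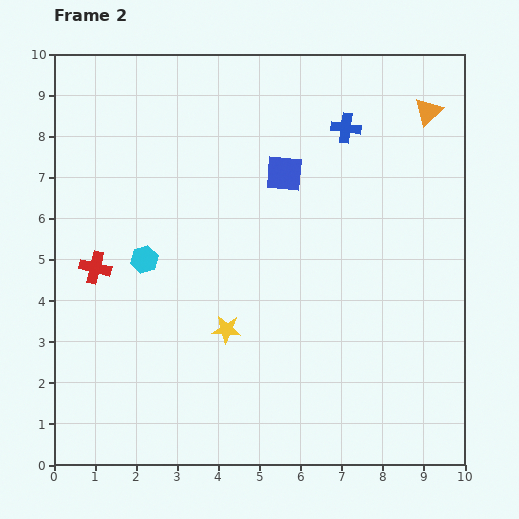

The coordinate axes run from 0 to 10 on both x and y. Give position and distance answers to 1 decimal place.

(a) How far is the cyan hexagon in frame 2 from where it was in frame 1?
2.1

The cyan hexagon moved from (4.3, 4.7) to (2.2, 5.0), a distance of √(2.1² + 0.3²) ≈ 2.1.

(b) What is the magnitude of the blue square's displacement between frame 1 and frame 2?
1.8

The blue square moved from (3.9, 6.5) to (5.6, 7.1), a distance of √(1.7² + 0.6²) ≈ 1.8.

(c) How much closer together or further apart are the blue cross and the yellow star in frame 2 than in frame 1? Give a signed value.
-2.0

Distance in frame 1: 7.7. Distance in frame 2: 5.7.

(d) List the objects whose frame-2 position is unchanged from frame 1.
the blue cross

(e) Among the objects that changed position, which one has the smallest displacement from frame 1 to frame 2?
the blue square

(moved 1.8)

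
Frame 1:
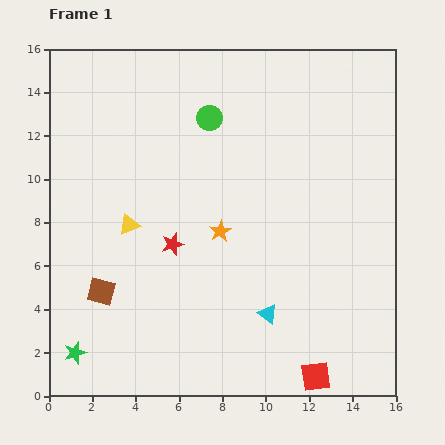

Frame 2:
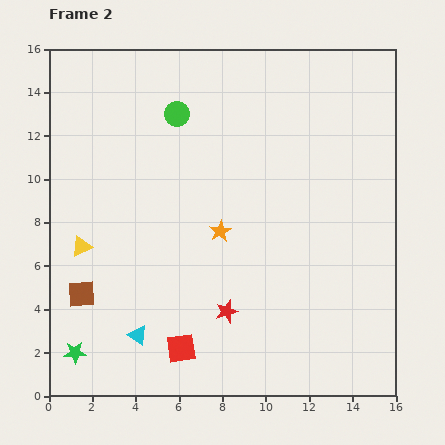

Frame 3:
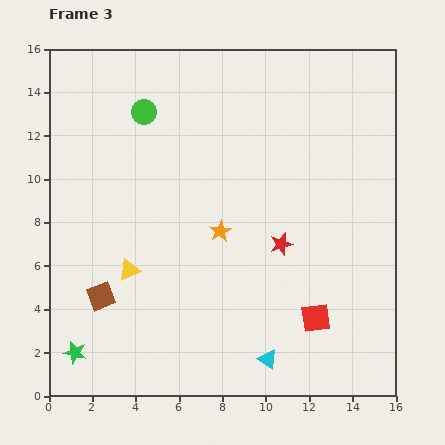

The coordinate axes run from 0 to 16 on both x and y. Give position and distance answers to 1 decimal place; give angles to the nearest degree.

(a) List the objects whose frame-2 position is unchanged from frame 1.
the green star, the orange star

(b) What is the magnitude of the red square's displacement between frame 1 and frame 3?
2.7

The red square moved from (12.3, 0.9) to (12.3, 3.6), a distance of √(0.0² + 2.7²) ≈ 2.7.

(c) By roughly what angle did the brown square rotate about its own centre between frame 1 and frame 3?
37° counter-clockwise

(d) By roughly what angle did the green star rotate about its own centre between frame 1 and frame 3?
30° clockwise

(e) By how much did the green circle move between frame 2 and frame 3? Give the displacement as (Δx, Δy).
(-1.5, 0.1)

The green circle was at (5.9, 13.0) in frame 2 and (4.4, 13.1) in frame 3.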